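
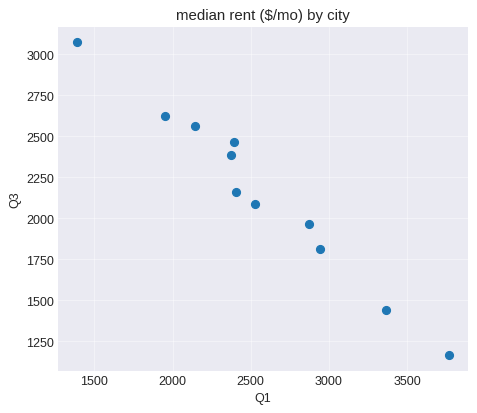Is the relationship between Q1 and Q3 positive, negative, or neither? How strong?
negative, strong

Points are negatively correlated; strong (|r| ≈ 1.0).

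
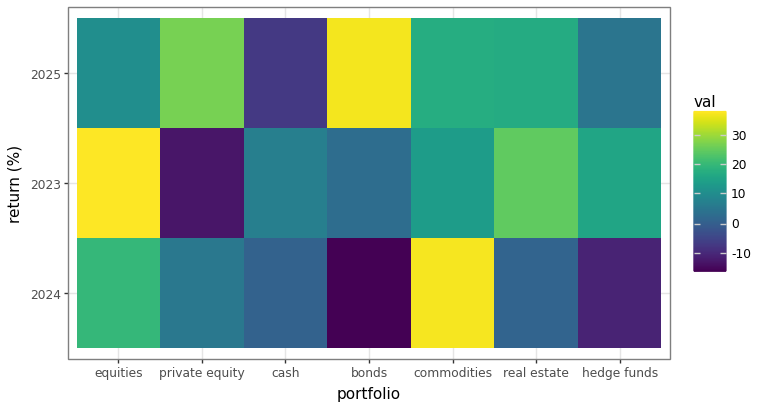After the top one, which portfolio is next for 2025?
private equity

Top 3 for 2025: bonds ≈ 35, private equity ≈ 25, commodities ≈ 15.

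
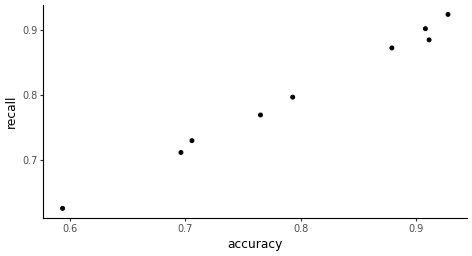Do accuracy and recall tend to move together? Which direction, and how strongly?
Points are positively correlated; strong (|r| ≈ 1.0).

positive, strong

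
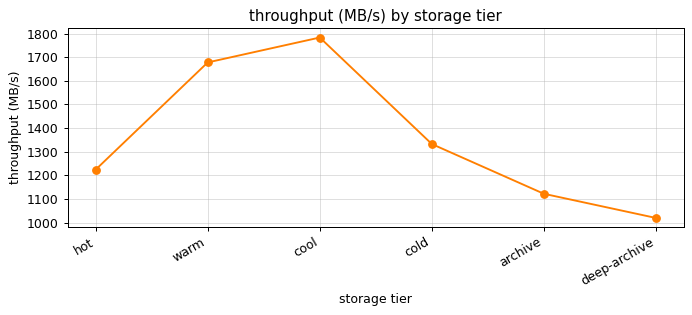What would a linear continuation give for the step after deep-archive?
Last three: 1300, 1100, 1000 → slope ≈ -150/step → next ≈ 850.

≈ 850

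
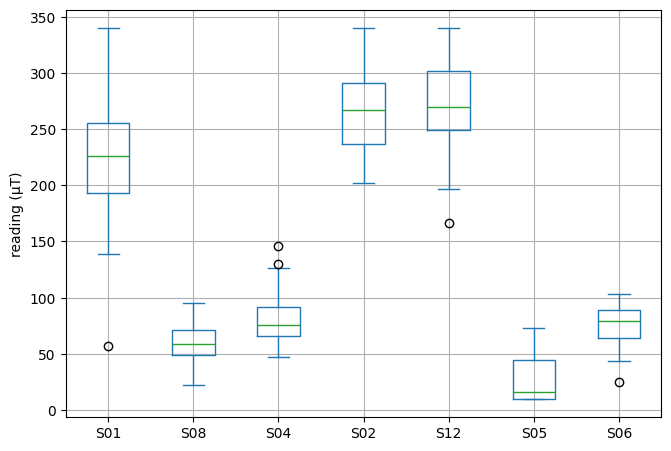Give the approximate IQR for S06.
Q3 ≈ 100, Q1 ≈ 75; IQR ≈ 25.

≈ 25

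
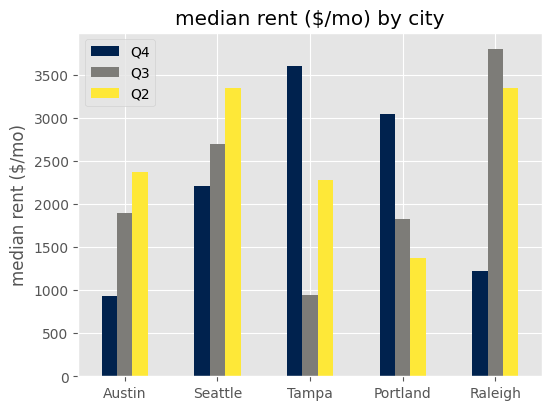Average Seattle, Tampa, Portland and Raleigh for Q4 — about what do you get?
≈ 2375

(2000 + 3500 + 3000 + 1000) / 4 ≈ 2375.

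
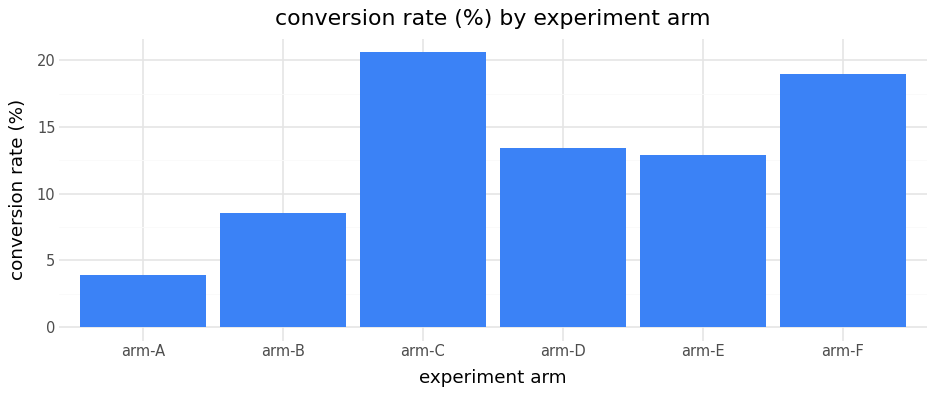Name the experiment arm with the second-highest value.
arm-F

Top 3: arm-C ≈ 20, arm-F ≈ 18, arm-D ≈ 14.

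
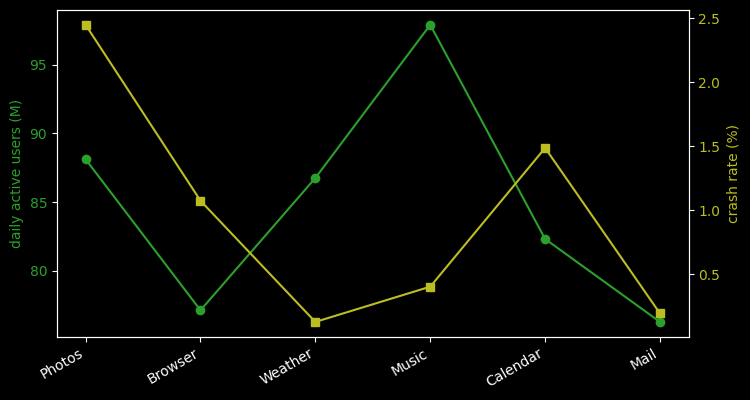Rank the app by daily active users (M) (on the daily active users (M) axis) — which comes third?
Top 4 (on the daily active users (M) axis): Music ≈ 98, Photos ≈ 88, Weather ≈ 86, Calendar ≈ 82.

Weather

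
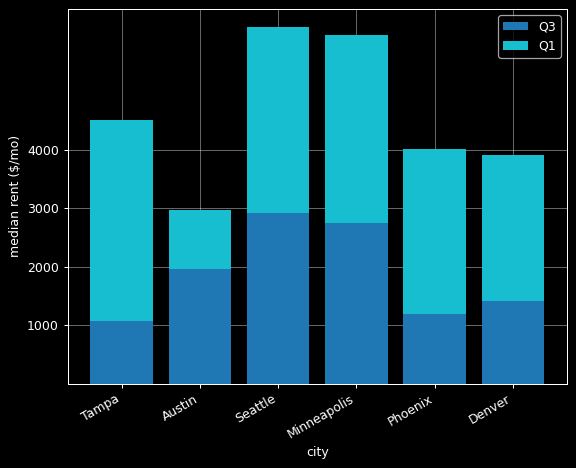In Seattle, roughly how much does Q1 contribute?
≈ 3000

Q1 top ≈ 6000, bottom ≈ 3000; segment ≈ 3000.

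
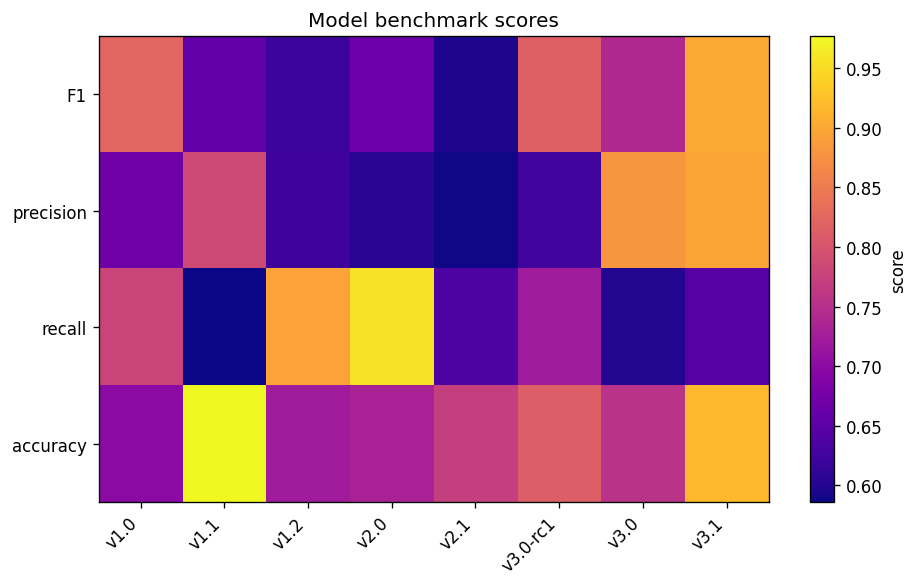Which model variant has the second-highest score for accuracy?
Top 3 for accuracy: v1.1 ≈ 1.00, v3.1 ≈ 0.90, v3.0-rc1 ≈ 0.80.

v3.1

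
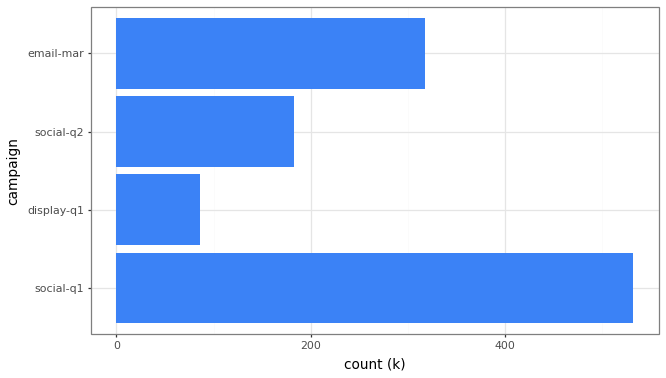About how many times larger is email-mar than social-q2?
email-mar ≈ 300, social-q2 ≈ 200; 300/200 ≈ 1.5.

≈ 1.5×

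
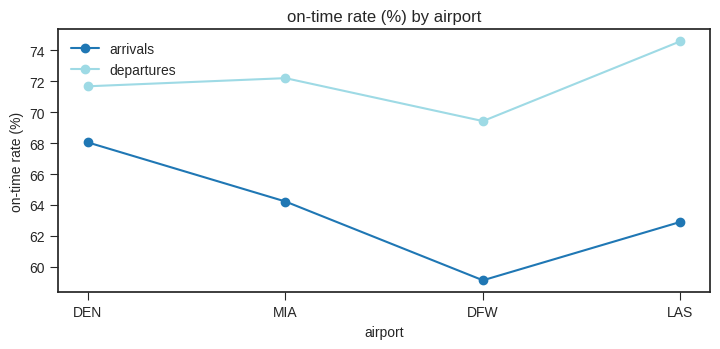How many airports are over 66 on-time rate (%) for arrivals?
Above 66: DEN.

1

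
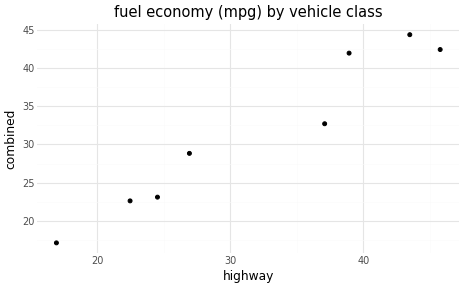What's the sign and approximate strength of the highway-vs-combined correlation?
positive, strong

Points are positively correlated; strong (|r| ≈ 1.0).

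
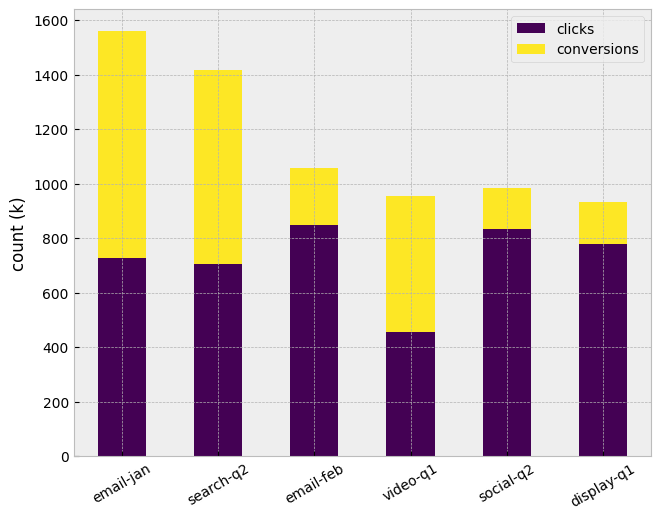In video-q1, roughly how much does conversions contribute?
≈ 600

conversions top ≈ 1000, bottom ≈ 400; segment ≈ 600.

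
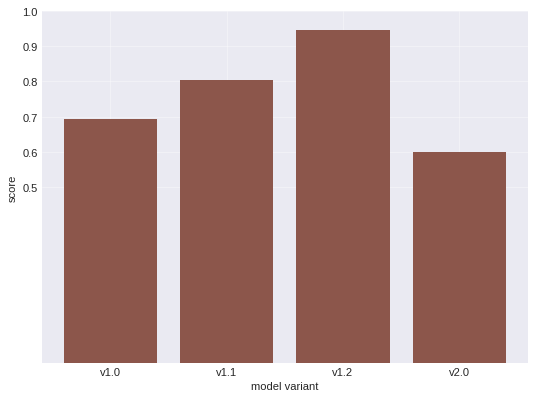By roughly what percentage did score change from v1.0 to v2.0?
≈ -14.3%

v1.0 ≈ 0.7, v2.0 ≈ 0.6; (0.6 − 0.7) / 0.7 ≈ -14.3%.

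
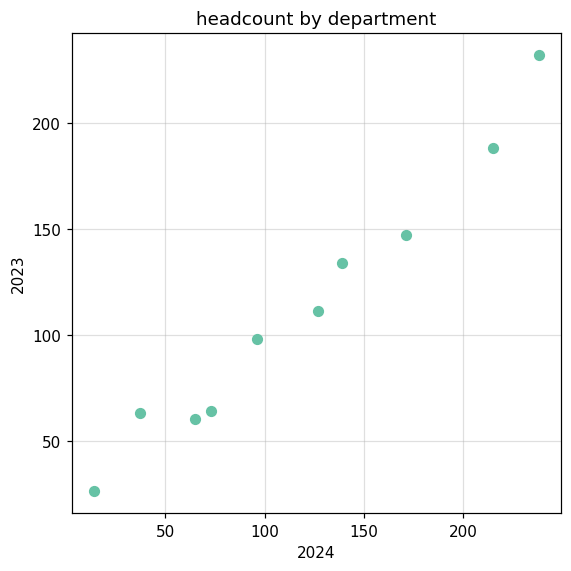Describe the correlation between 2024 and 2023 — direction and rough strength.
Points are positively correlated; strong (|r| ≈ 1.0).

positive, strong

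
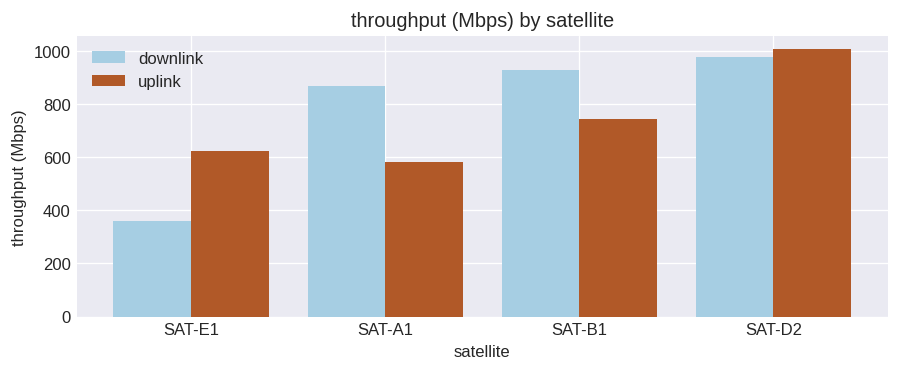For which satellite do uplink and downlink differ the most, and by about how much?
SAT-A1: uplink ≈ 600, downlink ≈ 900 → gap ≈ 300. Next-largest (SAT-E1) is only ≈ 200.

SAT-A1, ≈ 300 Mbps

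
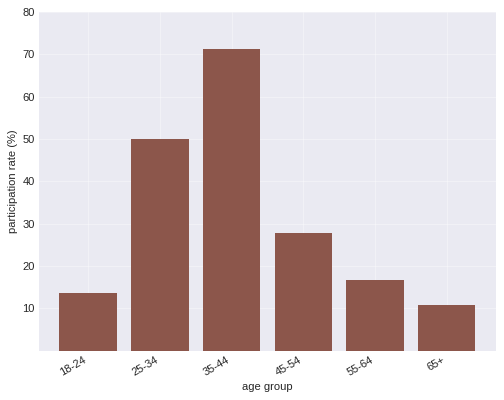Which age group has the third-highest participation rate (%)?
Top 4: 35-44 ≈ 70, 25-34 ≈ 50, 45-54 ≈ 30, 55-64 ≈ 20.

45-54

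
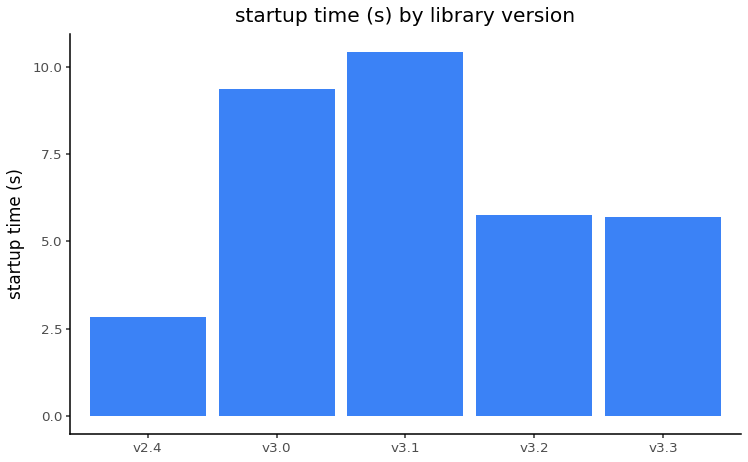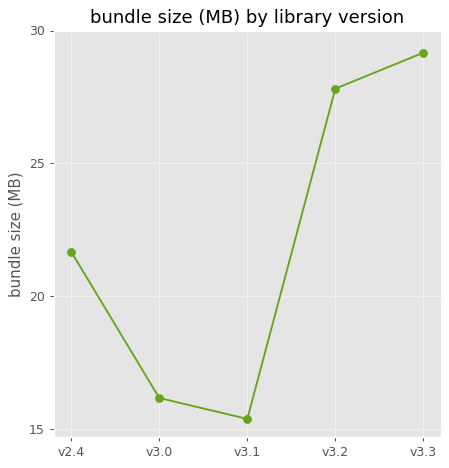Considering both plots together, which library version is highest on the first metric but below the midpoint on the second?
v3.1

Chart 2 median bundle size (MB) ≈ 20; below-median library versions: v3.0, v3.1. Among those, v3.1 has the highest startup time (s) (≈ 10).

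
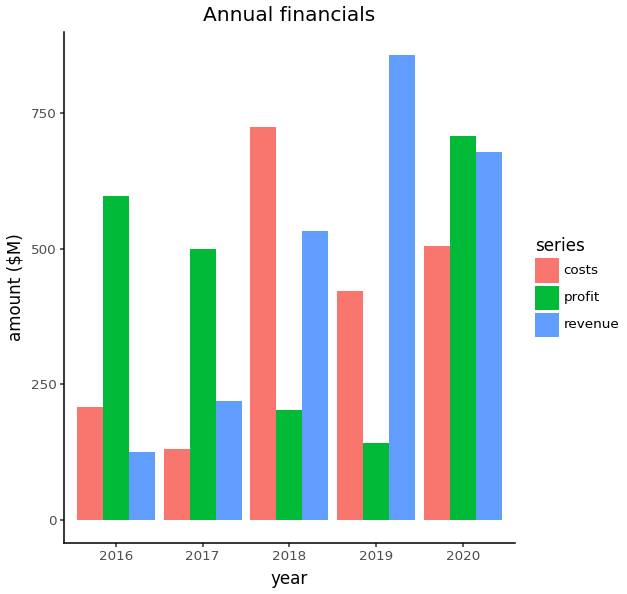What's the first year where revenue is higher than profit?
2017: revenue ≈ 200 vs profit ≈ 500 (not yet); 2018: revenue ≈ 500 vs profit ≈ 200 (first crossover).

2018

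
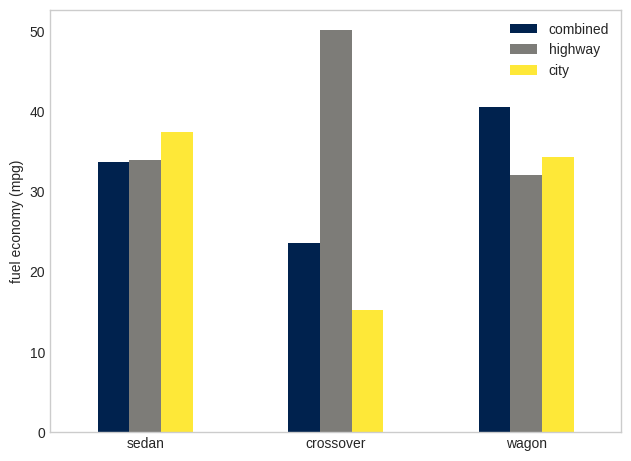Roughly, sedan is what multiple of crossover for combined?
≈ 1.4×

sedan ≈ 35, crossover ≈ 25; 35/25 ≈ 1.4.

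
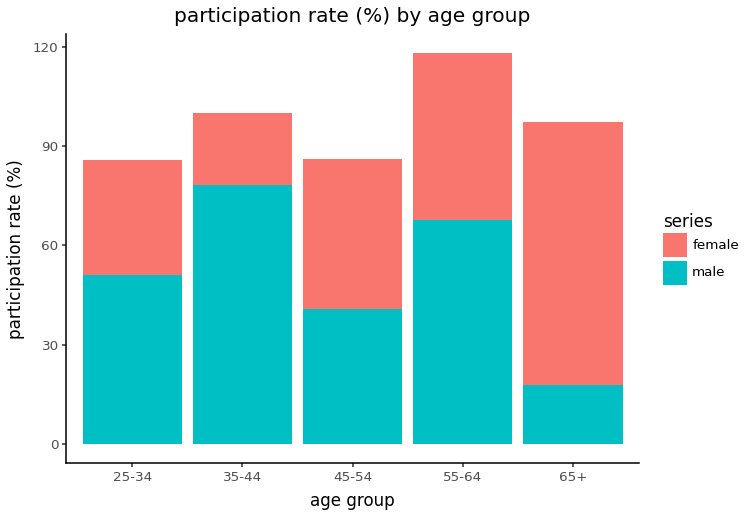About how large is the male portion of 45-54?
male top ≈ 40, bottom ≈ 0; segment ≈ 40.

≈ 40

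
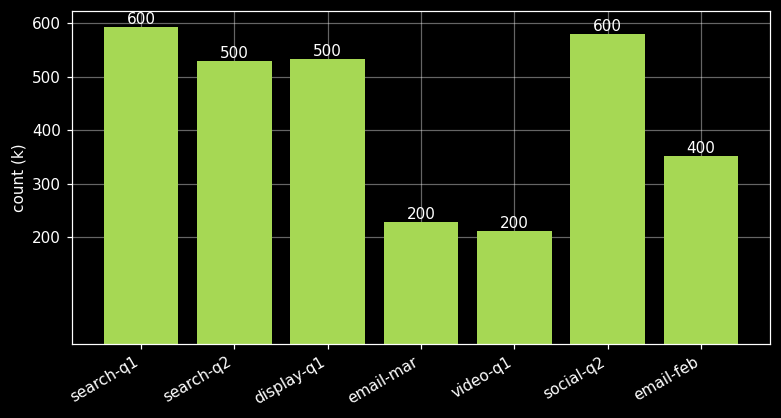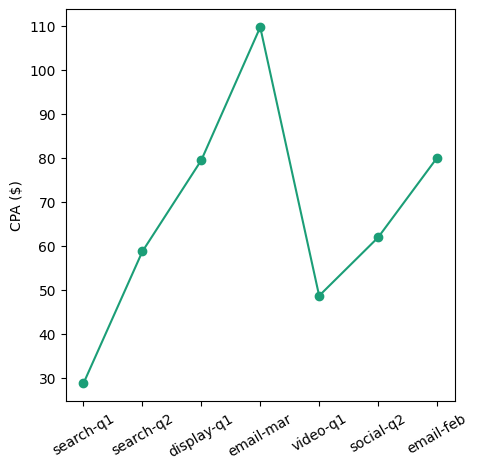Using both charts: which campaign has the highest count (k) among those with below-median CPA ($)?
search-q1

Chart 2 median CPA ($) ≈ 60; below-median campaigns: search-q1, search-q2, video-q1. Among those, search-q1 has the highest count (k) (≈ 600).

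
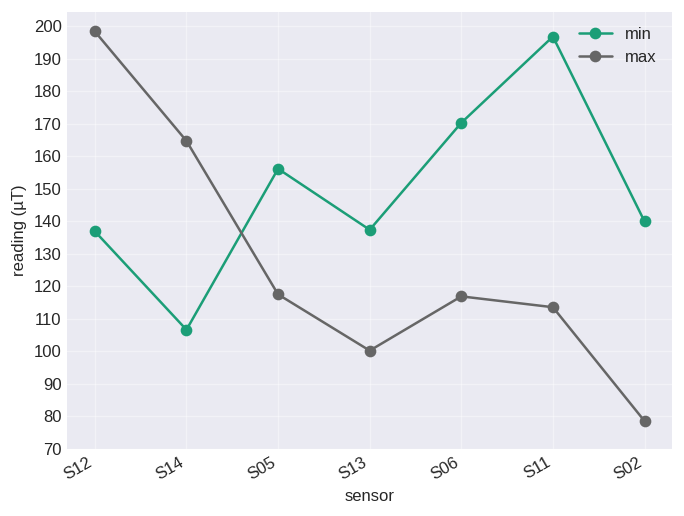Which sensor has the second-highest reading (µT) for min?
Top 3 for min: S11 ≈ 200, S06 ≈ 170, S05 ≈ 160.

S06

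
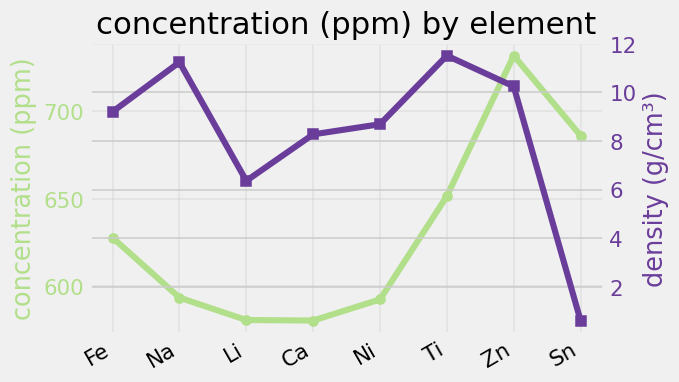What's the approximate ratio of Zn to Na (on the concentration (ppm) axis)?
Zn ≈ 740, Na ≈ 600; 740/600 ≈ 1.23.

≈ 1.23×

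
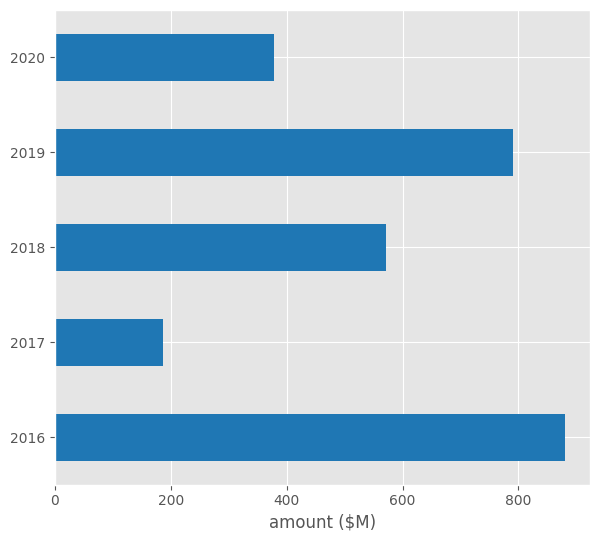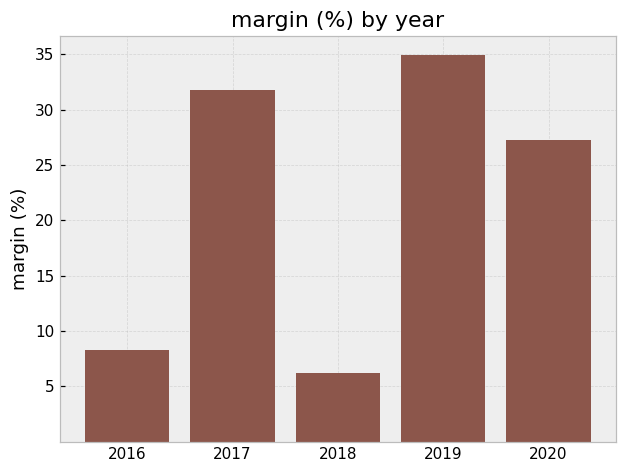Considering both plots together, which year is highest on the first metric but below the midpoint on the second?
Chart 2 median margin (%) ≈ 25; below-median years: 2016, 2018. Among those, 2016 has the highest amount ($M) (≈ 900).

2016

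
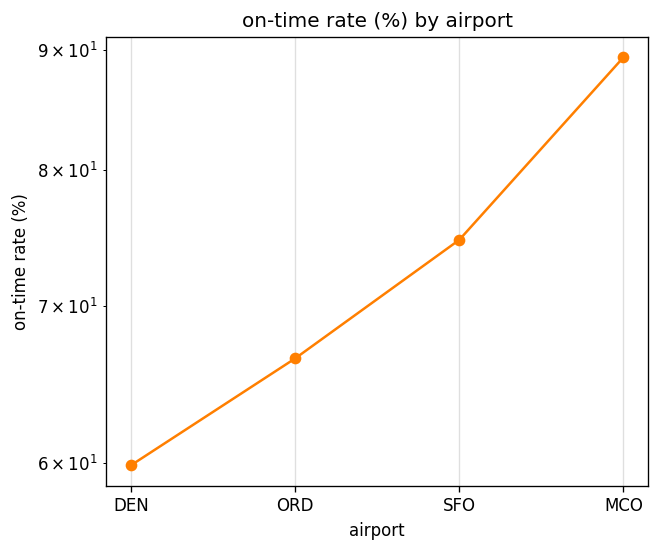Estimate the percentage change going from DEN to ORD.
DEN ≈ 60, ORD ≈ 65; (65 − 60) / 60 ≈ +8.3%.

≈ +8.3%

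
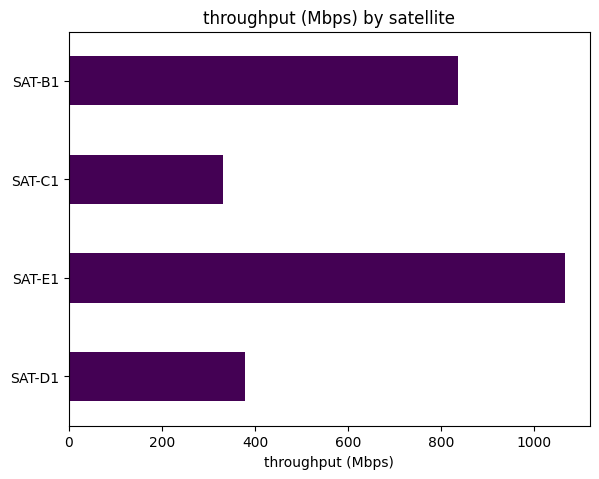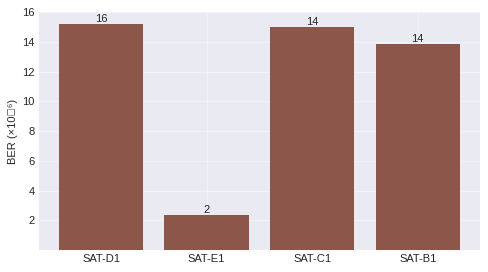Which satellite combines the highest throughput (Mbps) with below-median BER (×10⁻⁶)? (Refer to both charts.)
Chart 2 median BER (×10⁻⁶) ≈ 14; below-median satellites: SAT-E1, SAT-B1. Among those, SAT-E1 has the highest throughput (Mbps) (≈ 1100).

SAT-E1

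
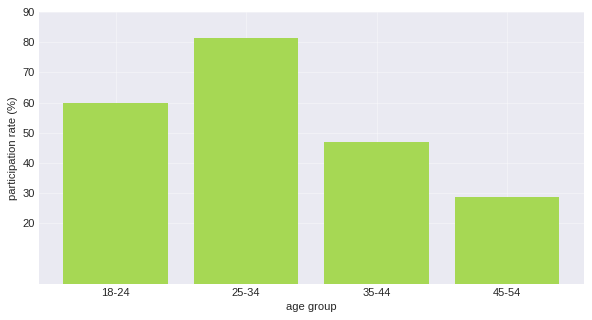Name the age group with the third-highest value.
Top 4: 25-34 ≈ 80, 18-24 ≈ 60, 35-44 ≈ 50, 45-54 ≈ 30.

35-44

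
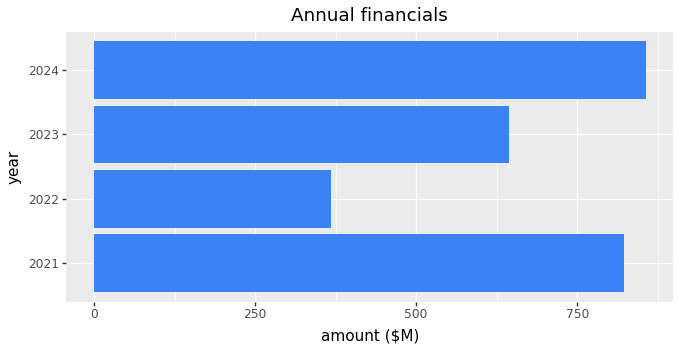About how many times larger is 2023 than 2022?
2023 ≈ 600, 2022 ≈ 400; 600/400 ≈ 1.5.

≈ 1.5×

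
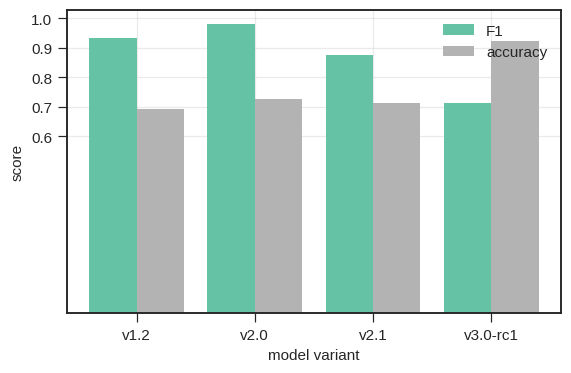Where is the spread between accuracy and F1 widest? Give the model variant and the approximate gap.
v2.0, ≈ 0.3

v2.0: accuracy ≈ 0.7, F1 ≈ 1.0 → gap ≈ 0.3. Next-largest (v1.2) is only ≈ 0.2.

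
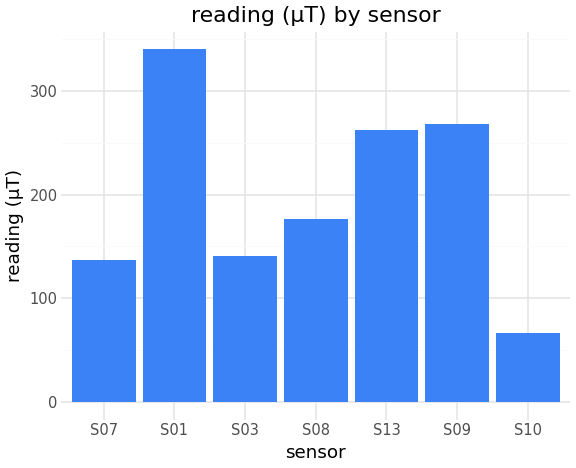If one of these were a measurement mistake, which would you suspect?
S01 ≈ 350; the rest sit between ≈ 50 and ≈ 250.

S01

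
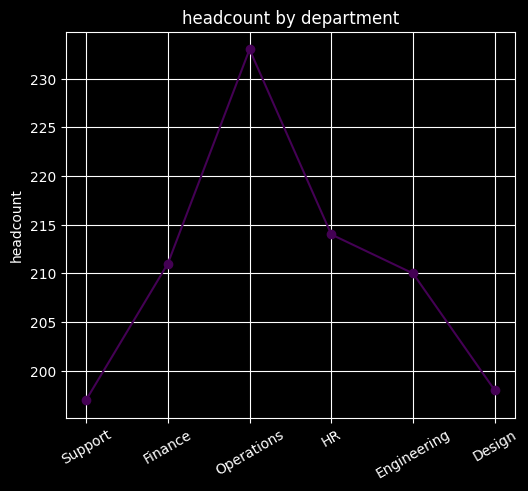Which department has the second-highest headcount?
Top 3: Operations ≈ 235, HR ≈ 215, Finance ≈ 210.

HR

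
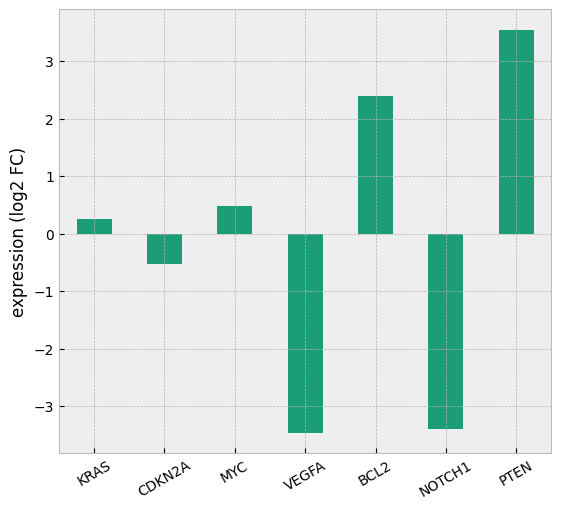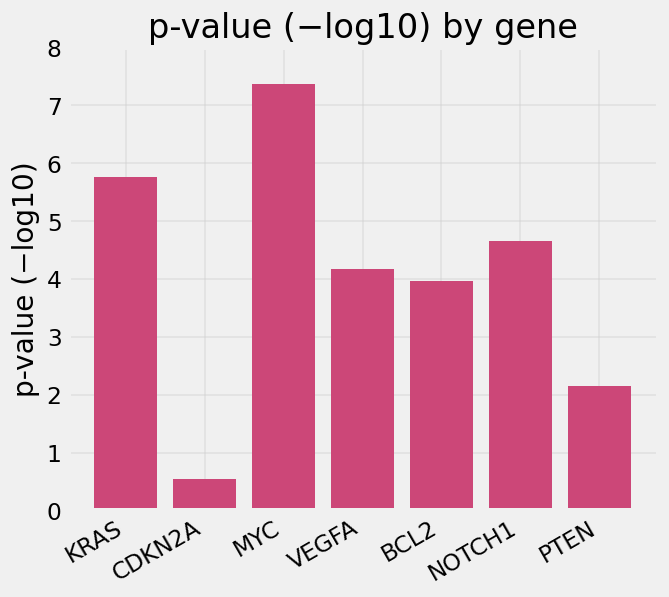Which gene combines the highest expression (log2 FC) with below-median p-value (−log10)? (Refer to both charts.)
Chart 2 median p-value (−log10) ≈ 4; below-median genes: CDKN2A, BCL2, PTEN. Among those, PTEN has the highest expression (log2 FC) (≈ 3.5).

PTEN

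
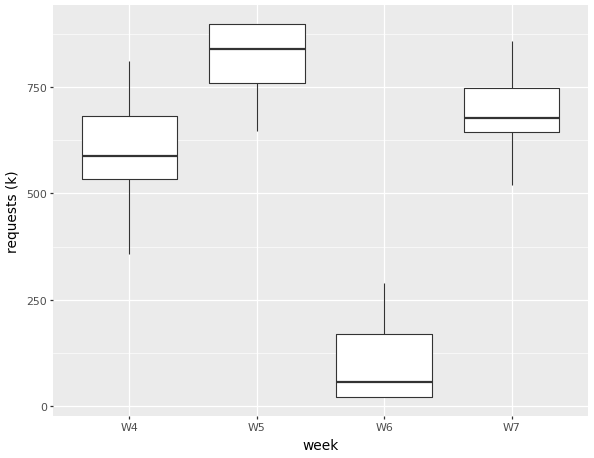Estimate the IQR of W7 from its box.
Q3 ≈ 700, Q1 ≈ 600; IQR ≈ 100.

≈ 100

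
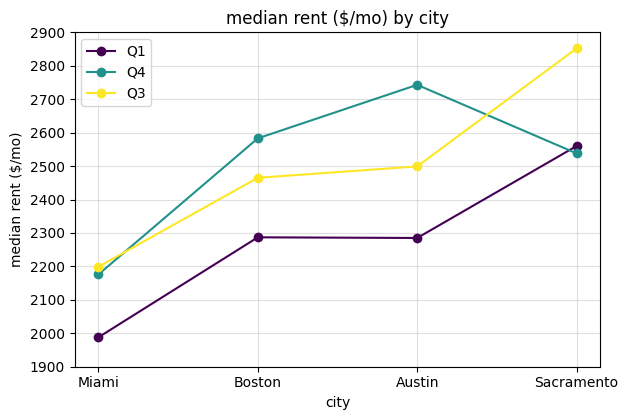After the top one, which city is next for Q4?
Top 3 for Q4: Austin ≈ 2700, Boston ≈ 2600, Sacramento ≈ 2500.

Boston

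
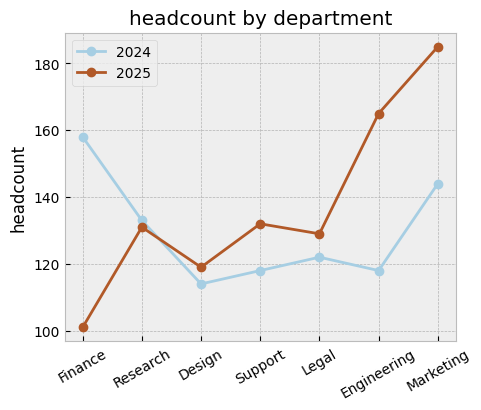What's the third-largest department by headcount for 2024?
Research

Top 4 for 2024: Finance ≈ 160, Marketing ≈ 140, Research ≈ 130, Legal ≈ 120.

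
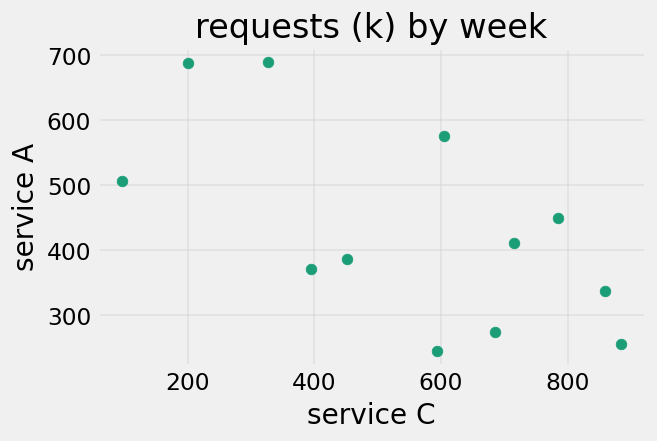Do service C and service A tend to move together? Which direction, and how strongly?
negative, moderate

Points are negatively correlated; moderate (|r| ≈ 0.6).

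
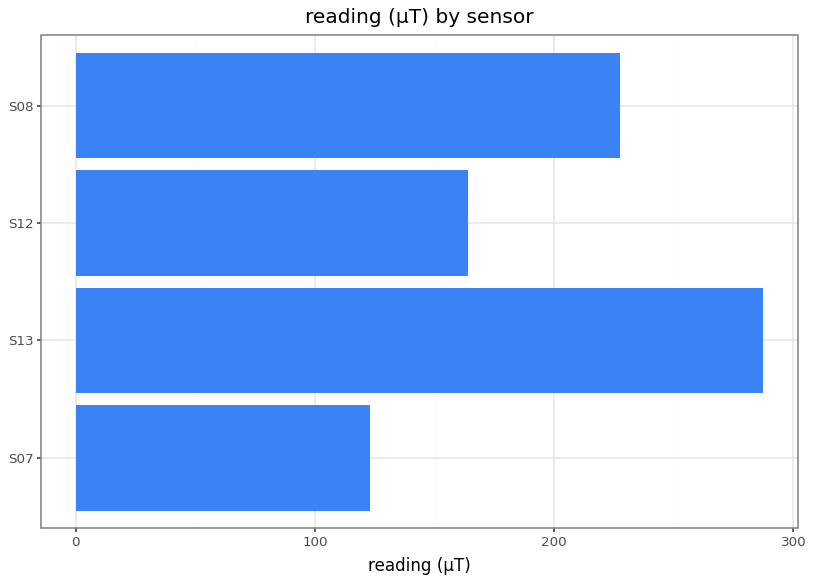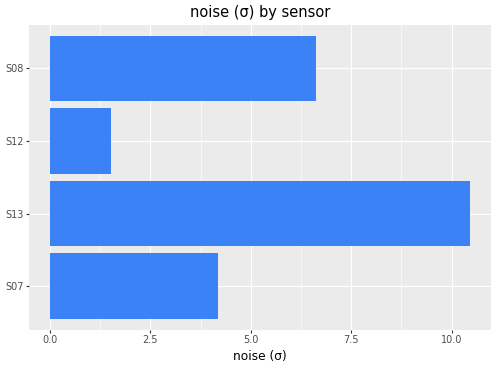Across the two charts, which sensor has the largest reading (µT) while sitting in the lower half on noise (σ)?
Chart 2 median noise (σ) ≈ 5; below-median sensors: S07, S12. Among those, S12 has the highest reading (µT) (≈ 150).

S12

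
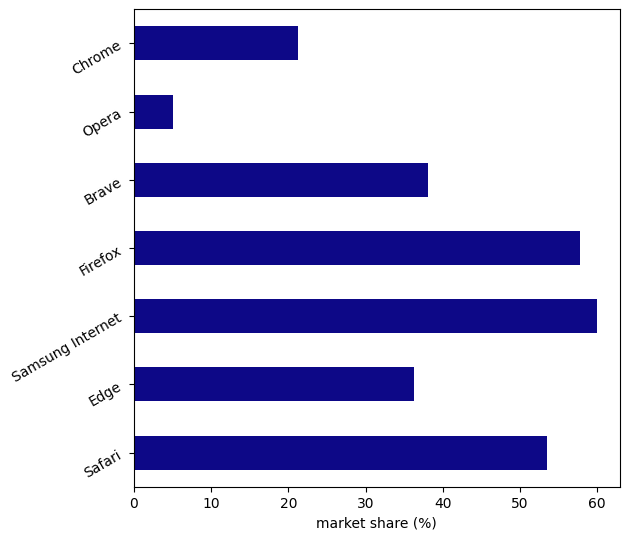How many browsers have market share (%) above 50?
3

Above 50: Safari, Samsung Internet, Firefox.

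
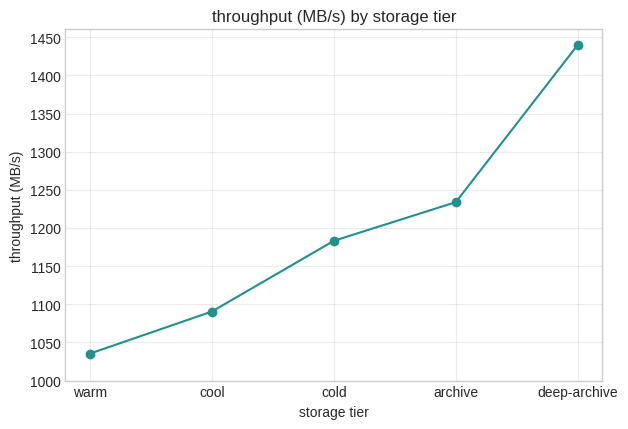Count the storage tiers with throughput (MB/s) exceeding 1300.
Above 1300: deep-archive.

1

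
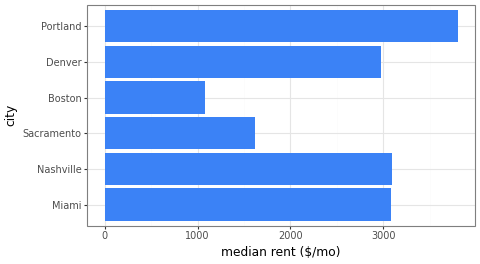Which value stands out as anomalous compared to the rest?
Boston ≈ 1000; the rest sit between ≈ 1500 and ≈ 4000.

Boston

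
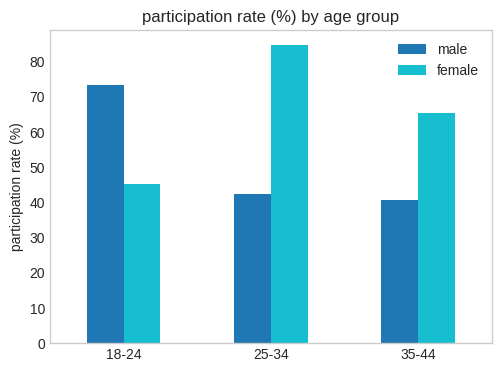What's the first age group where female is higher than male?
18-24: female ≈ 50 vs male ≈ 70 (not yet); 25-34: female ≈ 80 vs male ≈ 40 (first crossover).

25-34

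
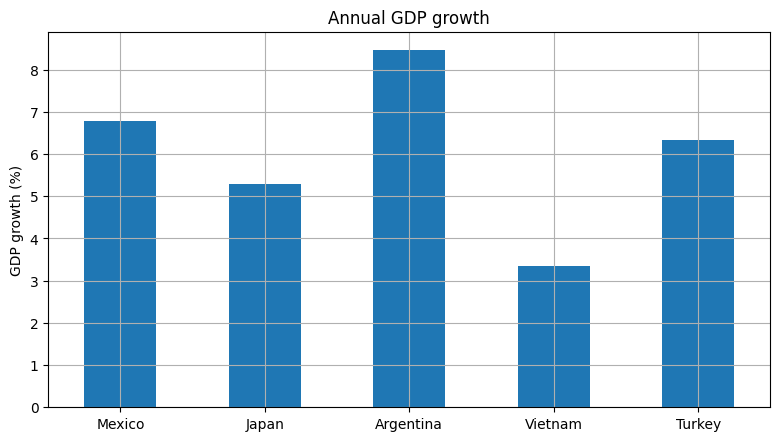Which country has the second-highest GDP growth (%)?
Mexico

Top 3: Argentina ≈ 8, Mexico ≈ 7, Turkey ≈ 6.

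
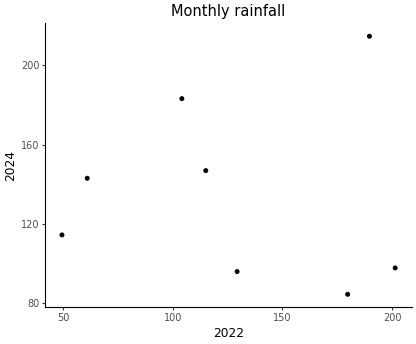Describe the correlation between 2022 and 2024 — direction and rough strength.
no clear correlation

Points are roughly uncorrelated; weak (|r| ≈ 0.0).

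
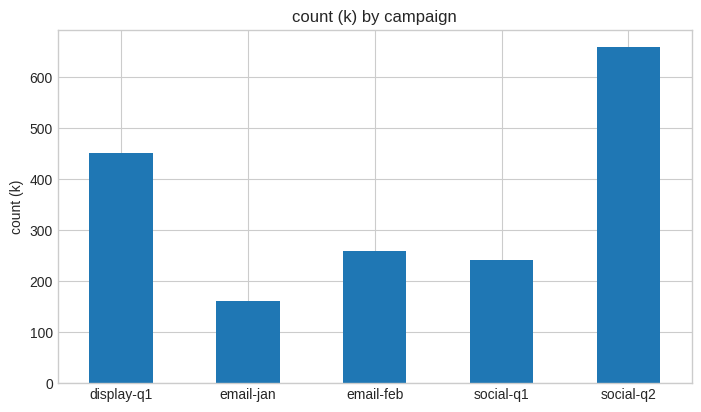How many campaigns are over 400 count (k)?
2

Above 400: display-q1, social-q2.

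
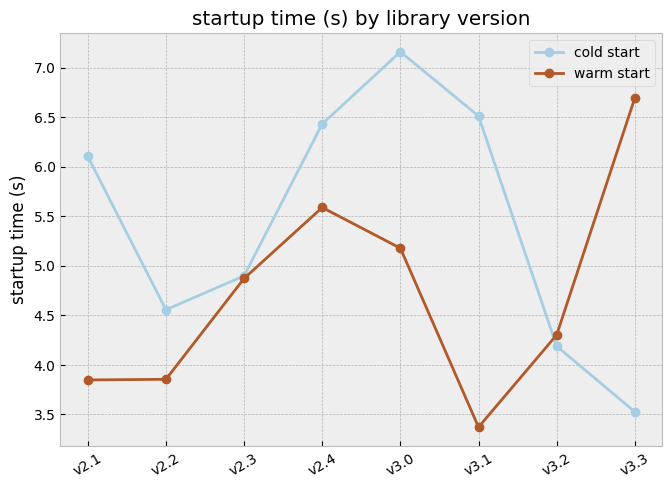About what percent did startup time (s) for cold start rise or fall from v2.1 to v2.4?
≈ +8.3%

v2.1 ≈ 6.0, v2.4 ≈ 6.5; (6.5 − 6.0) / 6.0 ≈ +8.3%.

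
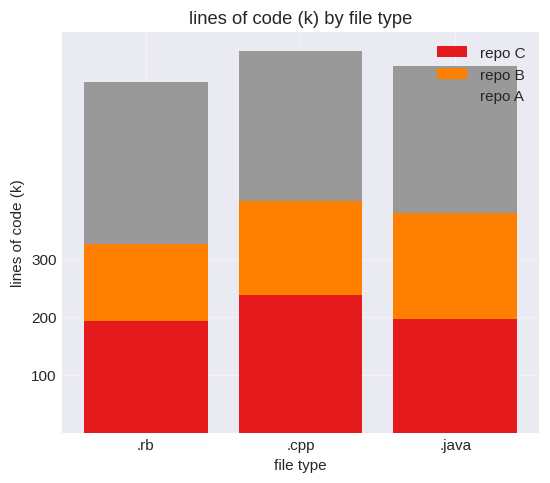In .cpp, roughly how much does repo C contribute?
≈ 200

repo C top ≈ 200, bottom ≈ 0; segment ≈ 200.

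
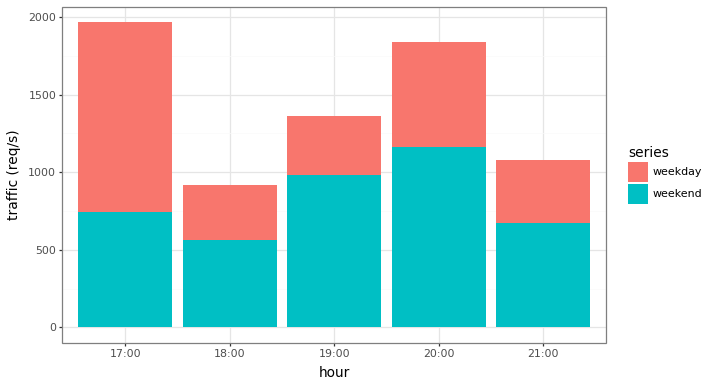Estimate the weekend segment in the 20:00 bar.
≈ 1200

weekend top ≈ 1200, bottom ≈ 0; segment ≈ 1200.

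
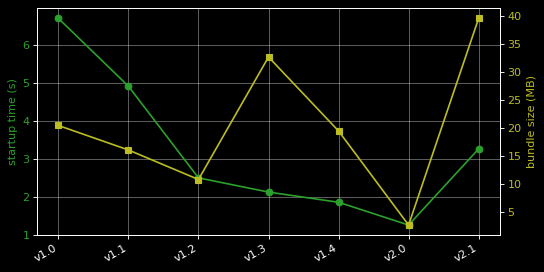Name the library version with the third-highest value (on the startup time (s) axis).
v2.1

Top 4 (on the startup time (s) axis): v1.0 ≈ 6.5, v1.1 ≈ 5.0, v2.1 ≈ 3.5, v1.2 ≈ 2.5.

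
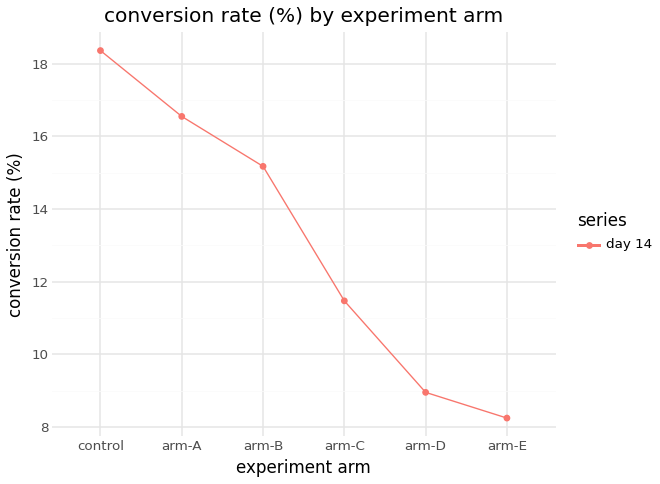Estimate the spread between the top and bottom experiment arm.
Max control ≈ 18, min arm-E ≈ 8; range ≈ 10.

≈ 10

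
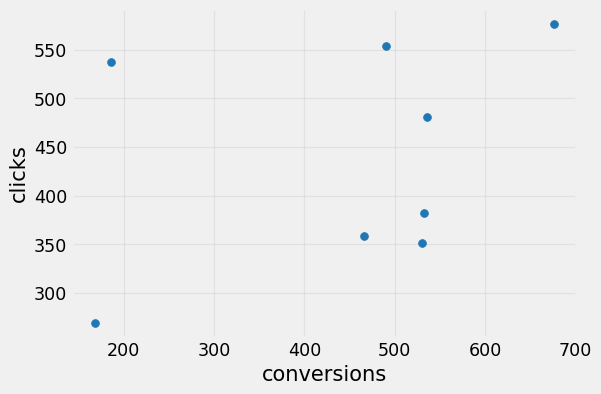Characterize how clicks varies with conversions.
positive, weak

Points are positively correlated; weak (|r| ≈ 0.3).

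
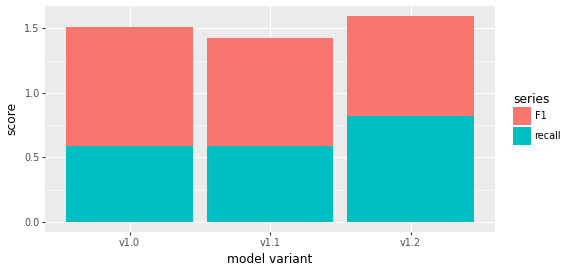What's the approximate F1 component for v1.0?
F1 top ≈ 1.6, bottom ≈ 0.6; segment ≈ 1.0.

≈ 1.0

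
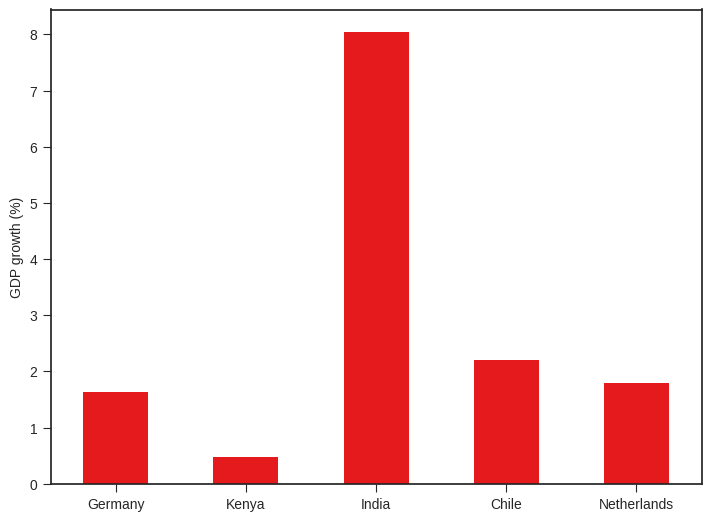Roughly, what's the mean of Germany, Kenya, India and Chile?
(2 + 0 + 8 + 2) / 4 ≈ 3.

≈ 3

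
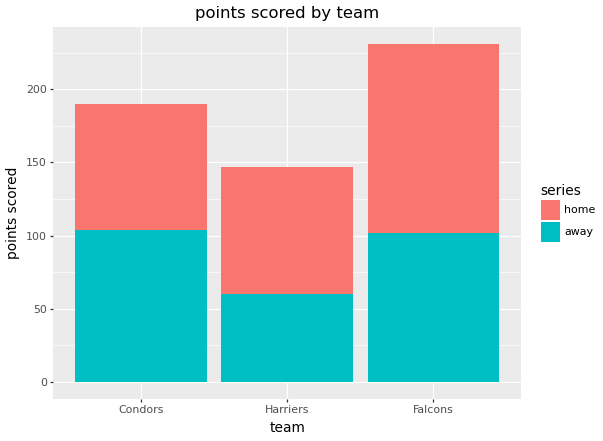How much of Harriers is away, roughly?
≈ 60

away top ≈ 60, bottom ≈ 0; segment ≈ 60.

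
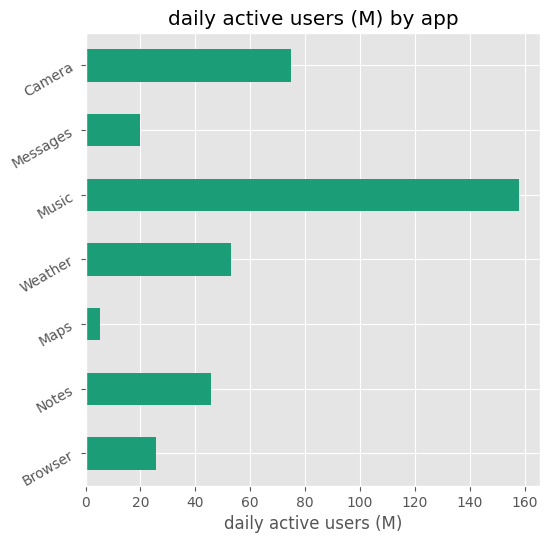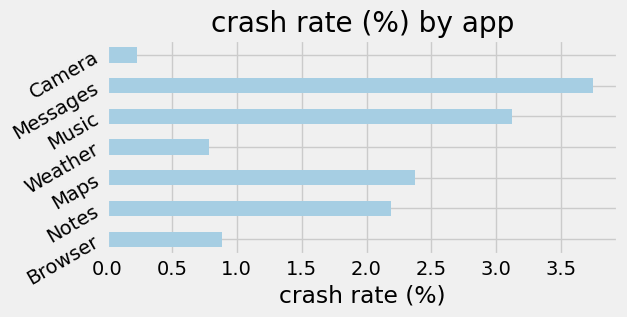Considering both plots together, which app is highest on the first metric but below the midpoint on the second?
Camera

Chart 2 median crash rate (%) ≈ 2; below-median apps: Browser, Weather, Camera. Among those, Camera has the highest daily active users (M) (≈ 80).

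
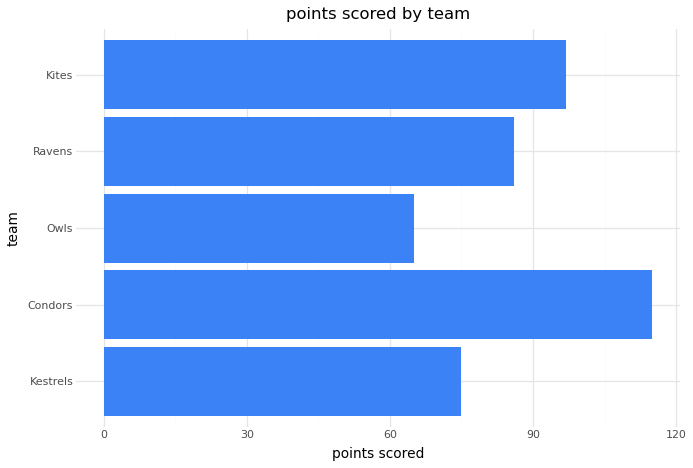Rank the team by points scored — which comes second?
Top 3: Condors ≈ 120, Kites ≈ 100, Ravens ≈ 90.

Kites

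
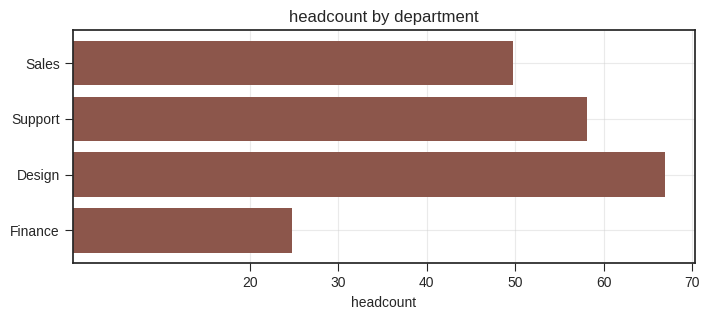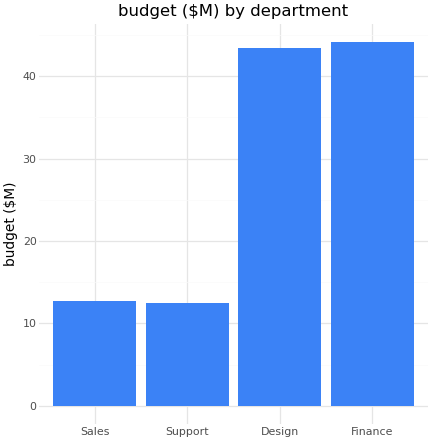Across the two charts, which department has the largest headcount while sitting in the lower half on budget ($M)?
Support

Chart 2 median budget ($M) ≈ 30; below-median departments: Sales, Support. Among those, Support has the highest headcount (≈ 60).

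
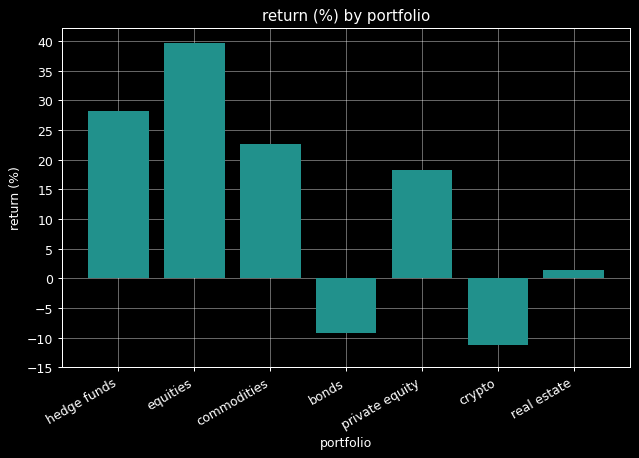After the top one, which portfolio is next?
Top 3: equities ≈ 40, hedge funds ≈ 30, commodities ≈ 25.

hedge funds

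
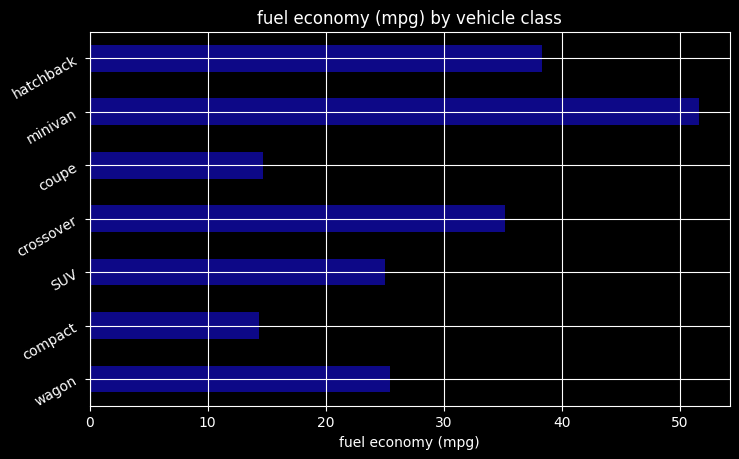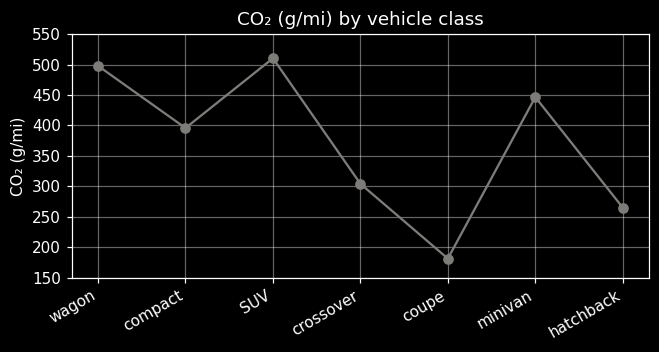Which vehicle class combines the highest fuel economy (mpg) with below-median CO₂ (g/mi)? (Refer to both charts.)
Chart 2 median CO₂ (g/mi) ≈ 400; below-median vehicle classes: crossover, coupe, hatchback. Among those, hatchback has the highest fuel economy (mpg) (≈ 40).

hatchback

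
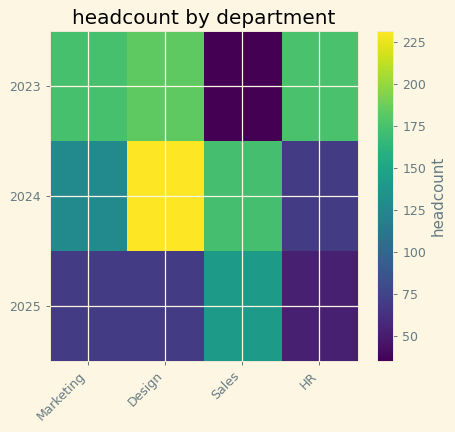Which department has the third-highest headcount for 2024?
Top 4 for 2024: Design ≈ 240, Sales ≈ 180, Marketing ≈ 120, HR ≈ 60.

Marketing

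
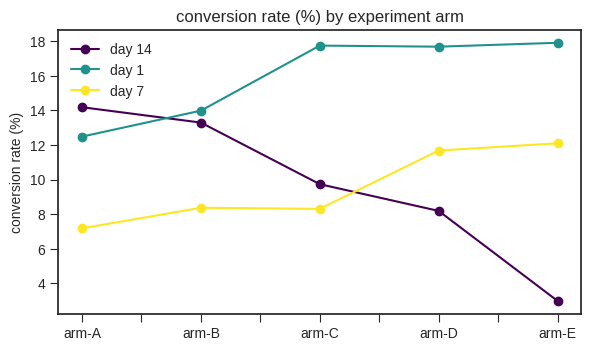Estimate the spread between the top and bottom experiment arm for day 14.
≈ 12

Max arm-A ≈ 14, min arm-E ≈ 2; range ≈ 12.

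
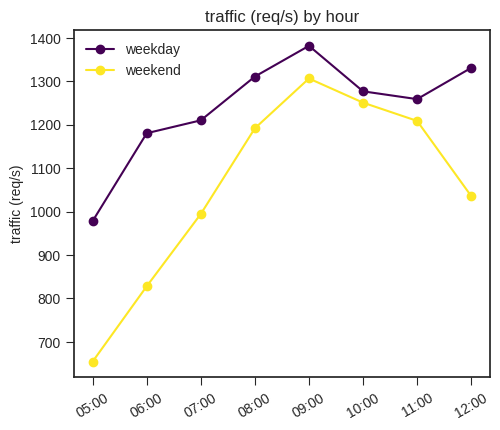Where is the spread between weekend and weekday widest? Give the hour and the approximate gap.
06:00, ≈ 400 req/s

06:00: weekend ≈ 800, weekday ≈ 1200 → gap ≈ 400. Next-largest (05:00) is only ≈ 300.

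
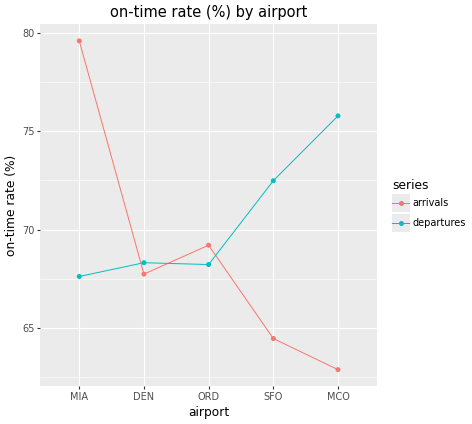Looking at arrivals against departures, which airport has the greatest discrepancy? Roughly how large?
MCO, ≈ 14 %

MCO: arrivals ≈ 62, departures ≈ 76 → gap ≈ 14. Next-largest (MIA) is only ≈ 12.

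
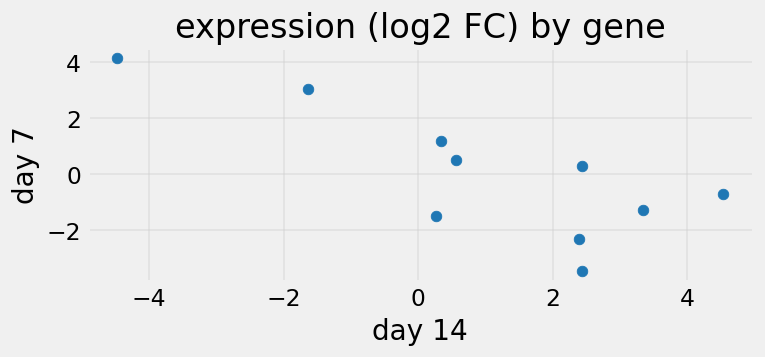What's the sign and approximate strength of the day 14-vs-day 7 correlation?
negative, strong

Points are negatively correlated; strong (|r| ≈ 0.8).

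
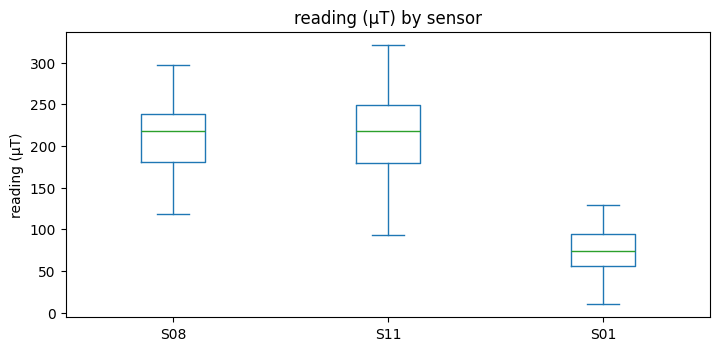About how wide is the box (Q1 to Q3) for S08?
Q3 ≈ 240, Q1 ≈ 180; IQR ≈ 60.

≈ 60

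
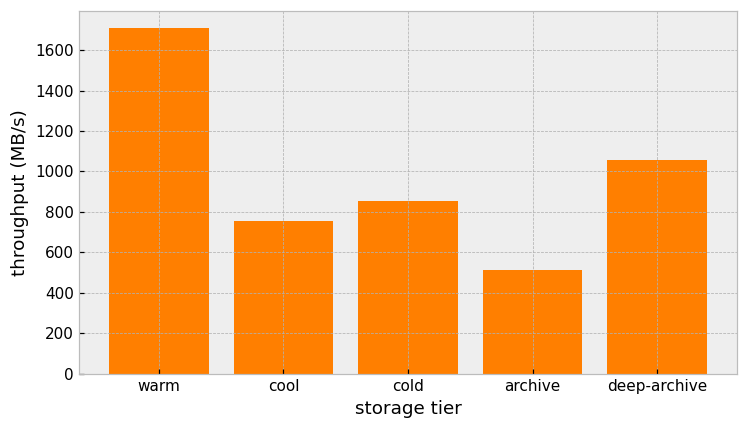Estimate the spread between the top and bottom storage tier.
≈ 1200

Max warm ≈ 1800, min archive ≈ 600; range ≈ 1200.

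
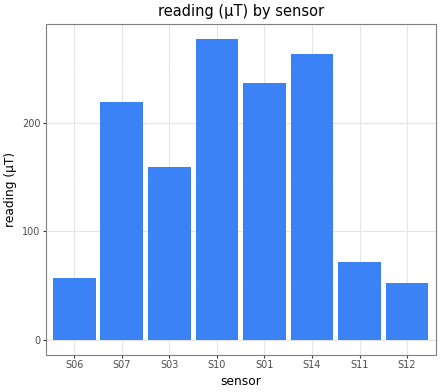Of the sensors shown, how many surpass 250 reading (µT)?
2

Above 250: S10, S14.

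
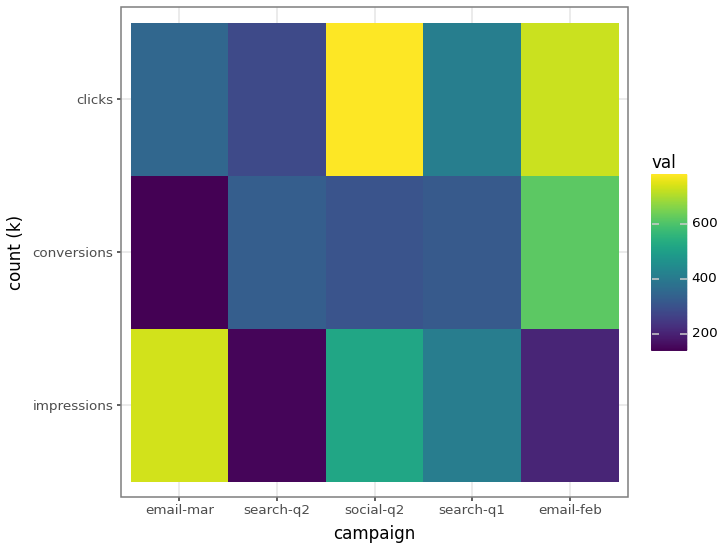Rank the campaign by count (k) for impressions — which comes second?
Top 3 for impressions: email-mar ≈ 700, social-q2 ≈ 500, search-q1 ≈ 400.

social-q2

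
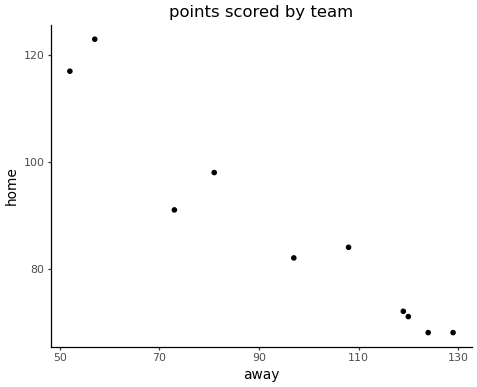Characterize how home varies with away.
negative, strong

Points are negatively correlated; strong (|r| ≈ 1.0).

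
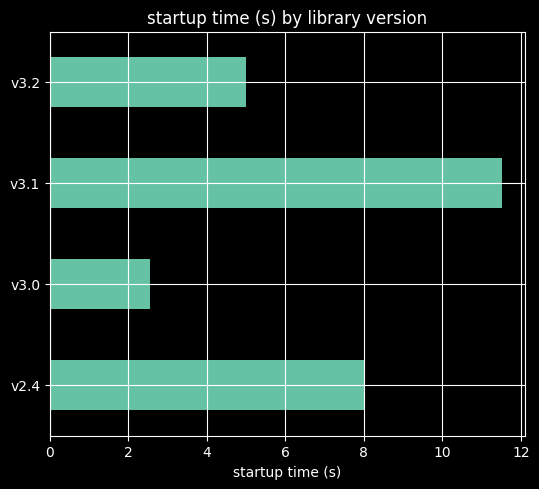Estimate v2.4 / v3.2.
≈ 1.6×

v2.4 ≈ 8, v3.2 ≈ 5; 8/5 ≈ 1.6.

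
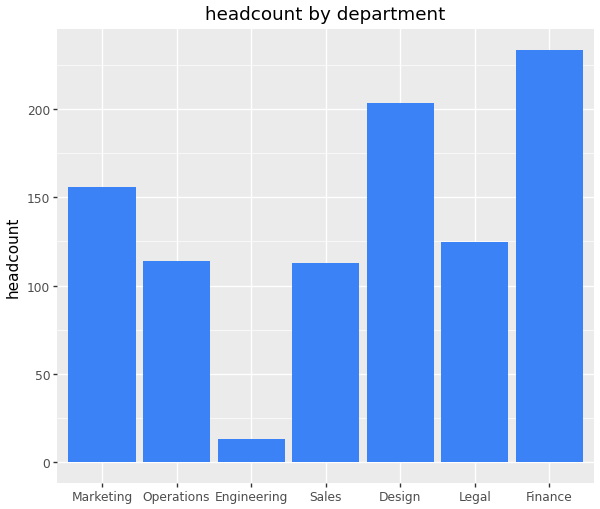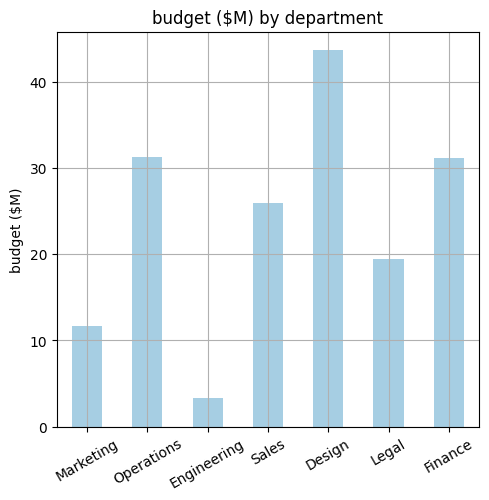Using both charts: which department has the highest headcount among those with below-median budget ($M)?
Chart 2 median budget ($M) ≈ 25; below-median departments: Marketing, Engineering, Legal. Among those, Marketing has the highest headcount (≈ 150).

Marketing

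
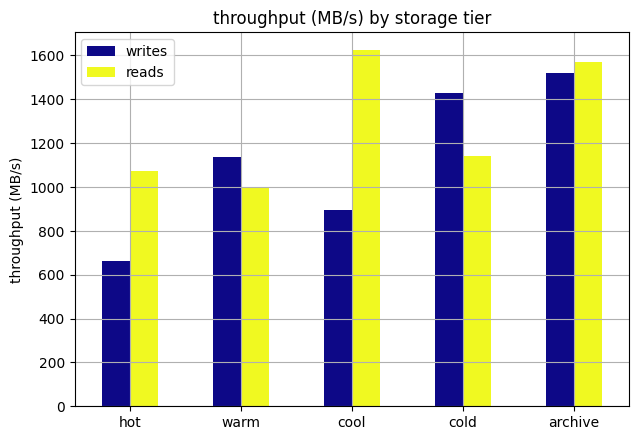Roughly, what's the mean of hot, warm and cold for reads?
(1000 + 1000 + 1200) / 3 ≈ 1067.

≈ 1067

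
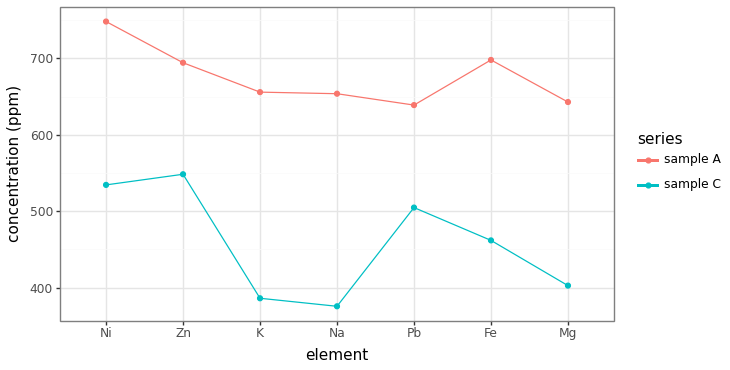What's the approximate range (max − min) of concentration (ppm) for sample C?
≈ 150

Max Zn ≈ 550, min Na ≈ 400; range ≈ 150.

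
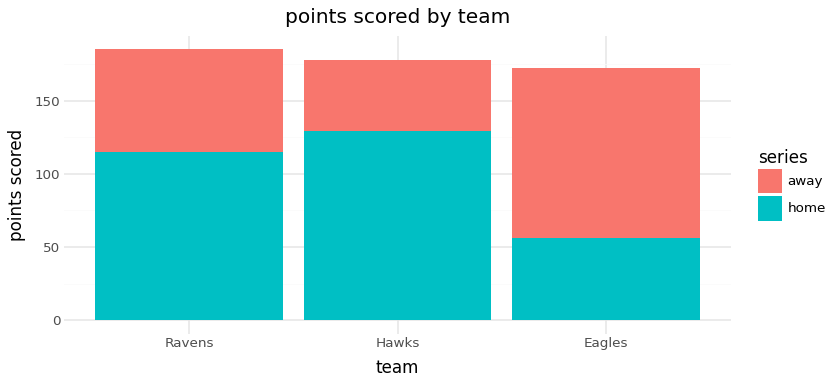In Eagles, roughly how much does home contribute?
home top ≈ 60, bottom ≈ 0; segment ≈ 60.

≈ 60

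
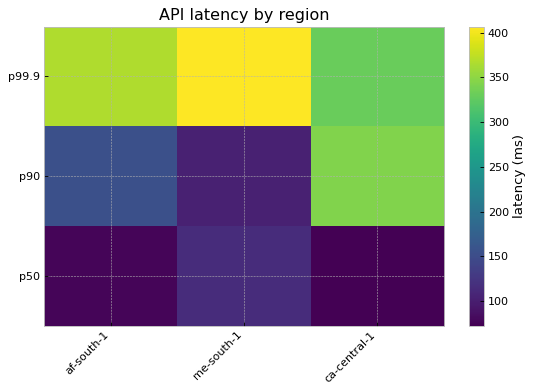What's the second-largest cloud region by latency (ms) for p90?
af-south-1

Top 3 for p90: ca-central-1 ≈ 350, af-south-1 ≈ 150, me-south-1 ≈ 100.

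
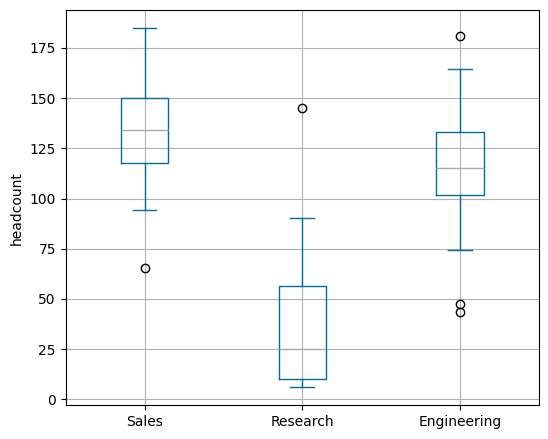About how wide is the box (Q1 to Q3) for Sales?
Q3 ≈ 150, Q1 ≈ 120; IQR ≈ 30.

≈ 30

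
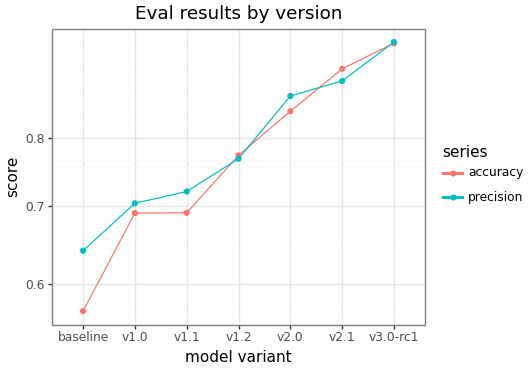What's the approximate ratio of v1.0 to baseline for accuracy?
v1.0 ≈ 0.70, baseline ≈ 0.55; 0.70/0.55 ≈ 1.27.

≈ 1.27×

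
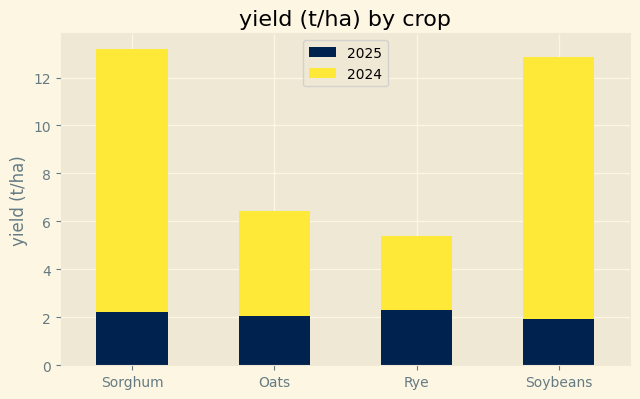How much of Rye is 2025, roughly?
2025 top ≈ 2, bottom ≈ 0; segment ≈ 2.

≈ 2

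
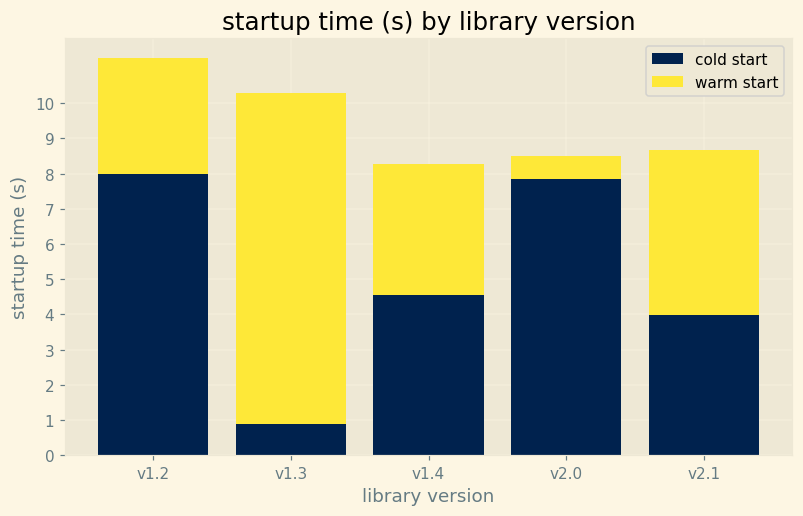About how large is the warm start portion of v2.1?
warm start top ≈ 9, bottom ≈ 4; segment ≈ 5.

≈ 5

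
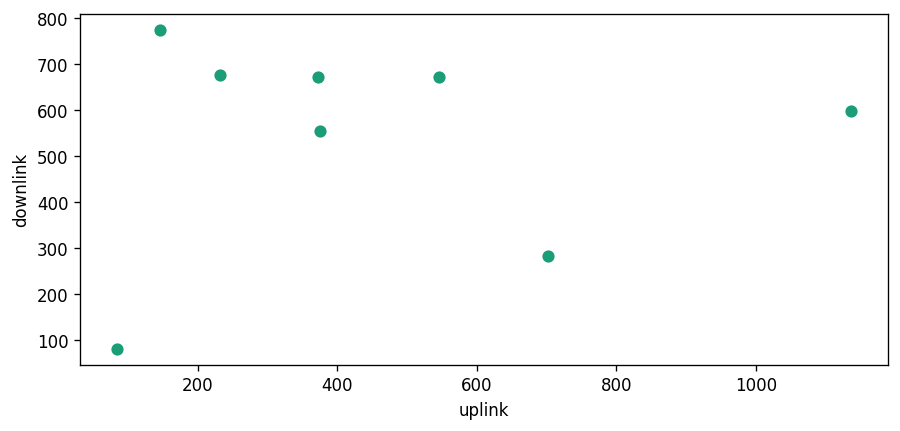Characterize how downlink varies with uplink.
no clear correlation

Points are roughly uncorrelated; weak (|r| ≈ 0.1).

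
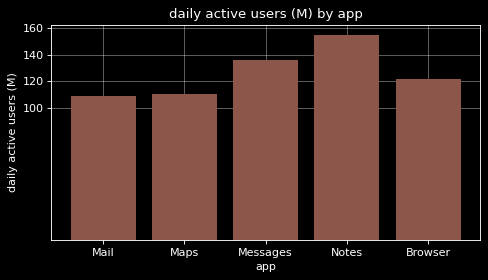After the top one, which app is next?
Top 3: Notes ≈ 160, Messages ≈ 140, Browser ≈ 120.

Messages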